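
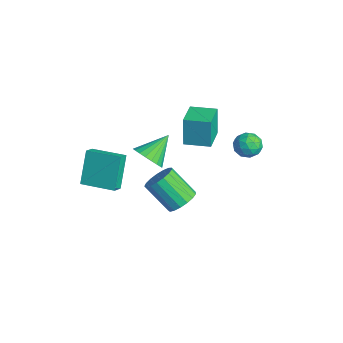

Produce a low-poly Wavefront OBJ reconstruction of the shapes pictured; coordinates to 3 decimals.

v 4.405 -0.787 2.327
v 5.139 -1.162 2.663
v 4.068 -2.028 4.03
v 3.335 -1.653 3.693
v 5.108 -0.793 2.873
v 4.037 -1.659 4.24
v 4.916 -0.422 2.958
v 3.845 -1.288 4.324
v 4.607 -0.135 2.898
v 3.536 -1.001 4.264
v 4.252 0.003 2.707
v 3.181 -0.863 4.074
v 3.932 -0.04 2.429
v 2.861 -0.906 3.796
v 3.721 -0.254 2.128
v 2.65 -1.121 3.494
v 3.666 -0.591 1.872
v 2.595 -1.457 3.238
v 3.781 -0.972 1.72
v 2.71 -1.838 3.087
v 4.039 -1.311 1.708
v 2.968 -2.177 3.074
v 4.38 -1.53 1.837
v 3.31 -2.396 3.203
v 4.728 -1.578 2.078
v 3.657 -2.444 3.445
v 5.002 -1.446 2.376
v 3.931 -2.312 3.743
v -1.227 1.967 2.501
v -1.548 2.083 4.218
v -0.396 3.19 2.574
v -0.718 3.306 4.29
v 0.178 0.994 2.83
v -0.144 1.11 4.546
v 1.008 2.217 2.902
v 0.687 2.333 4.619
v -2.222 -3.621 -0.861
v -1.741 -4.123 -0.445
v -3.106 -2.931 0.997
v -2.626 -3.433 1.413
v -0.834 -2.187 -0.733
v -0.354 -2.689 -0.317
v -1.719 -1.497 1.125
v -1.238 -1.999 1.541
v -0.794 -0.653 1.38
v 0.037 -0.754 1.889
v -1.286 0.753 2.46
v 0.147 -0.491 1.597
v 0.095 -0.257 1.268
v -0.112 -0.091 0.958
v -0.436 -0.023 0.721
v -0.822 -0.063 0.598
v -1.204 -0.206 0.611
v -1.515 -0.426 0.756
v -1.701 -0.685 1.009
v -1.73 -0.939 1.326
v -1.598 -1.143 1.653
v -1.327 -1.263 1.933
v -0.963 -1.278 2.117
v -0.571 -1.184 2.173
v -0.217 -0.999 2.093
v 2.391 4.432 2.947
v 2.823 3.796 3.262
v 1.257 3.904 3.438
v 1.689 3.268 3.753
v 1.777 4.03 4.073
v 2.479 4.356 3.769
v 1.601 3.344 2.931
v 2.303 3.67 2.627
v 2.335 3.124 3.252
v 2.444 3.548 3.958
v 1.636 4.152 2.742
v 1.745 4.576 3.448
v 2.707 4.16 3.061
v 1.373 3.54 3.639
v 1.425 3.988 3.827
v 1.679 3.614 4.012
v 2.504 4.489 3.36
v 2.758 4.115 3.545
v 2.143 4.253 4.022
v 1.322 3.585 3.155
v 1.576 3.211 3.34
v 2.401 4.086 2.688
v 2.655 3.712 2.873
v 1.937 3.447 2.678
v 2.674 3.391 3.241
v 2.007 3.081 3.529
v 1.956 3.126 3.046
v 2.368 3.317 2.867
v 2.738 3.64 3.656
v 2.071 3.33 3.944
v 2.123 3.778 4.132
v 2.535 3.97 3.954
v 2.451 3.245 3.65
v 2.009 4.37 2.756
v 1.342 4.06 3.044
v 1.545 3.73 2.746
v 1.957 3.922 2.568
v 2.073 4.619 3.171
v 1.406 4.309 3.459
v 1.712 4.383 3.833
v 2.124 4.574 3.654
v 1.629 4.455 3.05
f 2 1 5
f 2 5 3
f 3 5 6
f 3 6 4
f 5 1 7
f 5 7 6
f 6 7 8
f 6 8 4
f 7 1 9
f 7 9 8
f 8 9 10
f 8 10 4
f 9 1 11
f 9 11 10
f 10 11 12
f 10 12 4
f 11 1 13
f 11 13 12
f 12 13 14
f 12 14 4
f 13 1 15
f 13 15 14
f 14 15 16
f 14 16 4
f 15 1 17
f 15 17 16
f 16 17 18
f 16 18 4
f 17 1 19
f 17 19 18
f 18 19 20
f 18 20 4
f 19 1 21
f 19 21 20
f 20 21 22
f 20 22 4
f 21 1 23
f 21 23 22
f 22 23 24
f 22 24 4
f 23 1 25
f 23 25 24
f 24 25 26
f 24 26 4
f 25 1 27
f 25 27 26
f 26 27 28
f 26 28 4
f 27 1 2
f 27 2 28
f 28 2 3
f 28 3 4
f 30 32 29
f 33 30 29
f 29 32 31
f 31 33 29
f 30 36 32
f 34 30 33
f 34 36 30
f 32 36 31
f 35 33 31
f 31 36 35
f 35 34 33
f 36 34 35
f 38 40 37
f 41 38 37
f 37 40 39
f 39 41 37
f 38 44 40
f 42 38 41
f 42 44 38
f 40 44 39
f 43 41 39
f 39 44 43
f 43 42 41
f 44 42 43
f 46 45 48
f 46 48 47
f 48 45 49
f 48 49 47
f 49 45 50
f 49 50 47
f 50 45 51
f 50 51 47
f 51 45 52
f 51 52 47
f 52 45 53
f 52 53 47
f 53 45 54
f 53 54 47
f 54 45 55
f 54 55 47
f 55 45 56
f 55 56 47
f 56 45 57
f 56 57 47
f 57 45 58
f 57 58 47
f 58 45 59
f 58 59 47
f 59 45 60
f 59 60 47
f 60 45 61
f 60 61 47
f 61 45 46
f 61 46 47
f 62 99 78
f 99 73 102
f 78 102 67
f 99 102 78
f 62 78 74
f 78 67 79
f 74 79 63
f 78 79 74
f 62 74 83
f 74 63 84
f 83 84 69
f 74 84 83
f 62 83 95
f 83 69 98
f 95 98 72
f 83 98 95
f 62 95 99
f 95 72 103
f 99 103 73
f 95 103 99
f 63 79 90
f 79 67 93
f 90 93 71
f 79 93 90
f 67 102 80
f 102 73 101
f 80 101 66
f 102 101 80
f 73 103 100
f 103 72 96
f 100 96 64
f 103 96 100
f 72 98 97
f 98 69 85
f 97 85 68
f 98 85 97
f 69 84 89
f 84 63 86
f 89 86 70
f 84 86 89
f 65 91 77
f 91 71 92
f 77 92 66
f 91 92 77
f 65 77 75
f 77 66 76
f 75 76 64
f 77 76 75
f 65 75 82
f 75 64 81
f 82 81 68
f 75 81 82
f 65 82 87
f 82 68 88
f 87 88 70
f 82 88 87
f 65 87 91
f 87 70 94
f 91 94 71
f 87 94 91
f 66 92 80
f 92 71 93
f 80 93 67
f 92 93 80
f 64 76 100
f 76 66 101
f 100 101 73
f 76 101 100
f 68 81 97
f 81 64 96
f 97 96 72
f 81 96 97
f 70 88 89
f 88 68 85
f 89 85 69
f 88 85 89
f 71 94 90
f 94 70 86
f 90 86 63
f 94 86 90



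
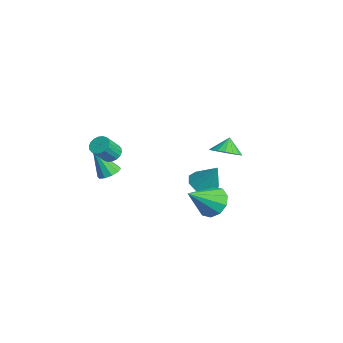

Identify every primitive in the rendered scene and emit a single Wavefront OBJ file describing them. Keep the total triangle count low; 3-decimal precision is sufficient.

v -1.406 3.231 0.49
v -0.69 3.744 0.675
v -1.874 3.589 1.31
v -0.935 3.995 0.425
v -1.288 4.072 0.191
v -1.668 3.956 0.025
v -1.988 3.674 -0.035
v -2.175 3.291 0.026
v -2.186 2.894 0.193
v -2.018 2.574 0.427
v -1.71 2.405 0.677
v -1.332 2.425 0.883
v -0.971 2.63 0.999
v -0.71 2.973 0.999
v -0.609 3.375 0.881
v -0.238 -3.24 2.292
v 0.265 -2.915 2.338
v 0.64 -3.636 3.314
v 0.138 -3.96 3.268
v 0.096 -2.786 2.499
v 0.471 -3.507 3.475
v -0.14 -2.746 2.619
v 0.236 -3.467 3.595
v -0.394 -2.804 2.674
v -0.019 -3.525 3.65
v -0.618 -2.948 2.654
v -0.243 -3.669 3.629
v -0.766 -3.15 2.561
v -0.391 -3.871 3.537
v -0.81 -3.37 2.416
v -0.435 -4.091 3.392
v -0.74 -3.564 2.246
v -0.365 -4.285 3.222
v -0.571 -3.693 2.085
v -0.196 -4.414 3.061
v -0.336 -3.733 1.965
v 0.04 -4.454 2.941
v -0.081 -3.675 1.91
v 0.294 -4.396 2.886
v 0.143 -3.531 1.931
v 0.518 -4.252 2.906
v 0.291 -3.329 2.023
v 0.666 -4.05 2.999
v 0.335 -3.109 2.168
v 0.71 -3.83 3.144
v 1.23 1.205 0.157
v 1.828 1.657 -0.283
v 1.89 1.755 1.623
v 1.346 1.993 -0.192
v 0.809 1.961 0.063
v 0.469 1.574 0.361
v 0.485 1.015 0.564
v 0.849 0.544 0.576
v 1.391 0.383 0.392
v 1.858 0.606 0.098
v 2.031 1.109 -0.169
v 3.339 1.044 0.107
v 3.743 1.706 0.707
v 3.861 -0.404 1.353
v 3.163 1.635 0.869
v 2.651 1.339 0.739
v 2.401 0.931 0.368
v 2.51 0.565 -0.102
v 2.935 0.383 -0.493
v 3.515 0.453 -0.654
v 4.027 0.749 -0.525
v 4.277 1.158 -0.154
v 4.168 1.523 0.317
v -1.567 -3.059 -0.051
v -1.077 -2.702 0.257
v -2.073 -3.801 1.611
v -1.426 -2.468 0.255
v -1.829 -2.46 0.136
v -2.132 -2.681 -0.055
v -2.219 -3.046 -0.244
v -2.056 -3.416 -0.36
v -1.707 -3.65 -0.358
v -1.304 -3.658 -0.239
v -1.001 -3.437 -0.048
v -0.915 -3.072 0.142
f 2 1 4
f 2 4 3
f 4 1 5
f 4 5 3
f 5 1 6
f 5 6 3
f 6 1 7
f 6 7 3
f 7 1 8
f 7 8 3
f 8 1 9
f 8 9 3
f 9 1 10
f 9 10 3
f 10 1 11
f 10 11 3
f 11 1 12
f 11 12 3
f 12 1 13
f 12 13 3
f 13 1 14
f 13 14 3
f 14 1 15
f 14 15 3
f 15 1 2
f 15 2 3
f 17 16 20
f 17 20 18
f 18 20 21
f 18 21 19
f 20 16 22
f 20 22 21
f 21 22 23
f 21 23 19
f 22 16 24
f 22 24 23
f 23 24 25
f 23 25 19
f 24 16 26
f 24 26 25
f 25 26 27
f 25 27 19
f 26 16 28
f 26 28 27
f 27 28 29
f 27 29 19
f 28 16 30
f 28 30 29
f 29 30 31
f 29 31 19
f 30 16 32
f 30 32 31
f 31 32 33
f 31 33 19
f 32 16 34
f 32 34 33
f 33 34 35
f 33 35 19
f 34 16 36
f 34 36 35
f 35 36 37
f 35 37 19
f 36 16 38
f 36 38 37
f 37 38 39
f 37 39 19
f 38 16 40
f 38 40 39
f 39 40 41
f 39 41 19
f 40 16 42
f 40 42 41
f 41 42 43
f 41 43 19
f 42 16 44
f 42 44 43
f 43 44 45
f 43 45 19
f 44 16 17
f 44 17 45
f 45 17 18
f 45 18 19
f 47 46 49
f 47 49 48
f 49 46 50
f 49 50 48
f 50 46 51
f 50 51 48
f 51 46 52
f 51 52 48
f 52 46 53
f 52 53 48
f 53 46 54
f 53 54 48
f 54 46 55
f 54 55 48
f 55 46 56
f 55 56 48
f 56 46 47
f 56 47 48
f 58 57 60
f 58 60 59
f 60 57 61
f 60 61 59
f 61 57 62
f 61 62 59
f 62 57 63
f 62 63 59
f 63 57 64
f 63 64 59
f 64 57 65
f 64 65 59
f 65 57 66
f 65 66 59
f 66 57 67
f 66 67 59
f 67 57 68
f 67 68 59
f 68 57 58
f 68 58 59
f 70 69 72
f 70 72 71
f 72 69 73
f 72 73 71
f 73 69 74
f 73 74 71
f 74 69 75
f 74 75 71
f 75 69 76
f 75 76 71
f 76 69 77
f 76 77 71
f 77 69 78
f 77 78 71
f 78 69 79
f 78 79 71
f 79 69 80
f 79 80 71
f 80 69 70
f 80 70 71



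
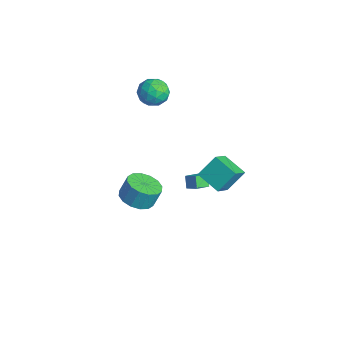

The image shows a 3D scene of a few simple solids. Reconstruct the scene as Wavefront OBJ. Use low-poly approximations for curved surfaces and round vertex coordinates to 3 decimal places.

v 2.436 2.374 1.369
v 3.122 1.471 2.225
v 2.421 3.414 2.477
v 3.107 2.512 3.333
v 3.793 2.928 0.867
v 4.479 2.026 1.723
v 3.778 3.969 1.975
v 4.464 3.066 2.831
v -4.248 1.974 4.154
v -3.45 2.326 4.617
v -3.31 1.074 3.223
v -2.512 1.426 3.686
v -3.135 0.826 4.163
v -3.715 1.382 4.739
v -3.045 2.018 3.101
v -3.625 2.574 3.677
v -2.706 2.354 3.967
v -2.762 1.617 4.623
v -3.998 1.783 3.217
v -4.054 1.046 3.873
v -3.931 2.229 4.467
v -2.829 1.171 3.373
v -3.195 0.818 3.653
v -2.726 1.025 3.925
v -4.087 1.674 4.539
v -3.618 1.881 4.811
v -3.433 0.999 4.544
v -3.142 1.519 3.029
v -2.673 1.726 3.301
v -4.034 2.375 3.915
v -3.565 2.582 4.187
v -3.327 2.401 3.296
v -3.025 2.453 4.357
v -2.474 1.924 3.81
v -2.787 2.271 3.466
v -3.128 2.598 3.805
v -3.058 2.019 4.743
v -2.506 1.49 4.196
v -2.872 1.137 4.476
v -3.213 1.464 4.815
v -2.621 2.036 4.361
v -4.254 1.91 3.644
v -3.702 1.381 3.097
v -3.547 1.936 3.025
v -3.888 2.263 3.364
v -4.286 1.476 4.03
v -3.735 0.947 3.483
v -3.632 0.802 4.035
v -3.973 1.129 4.374
v -4.139 1.364 3.479
v -2.521 4.075 -3.795
v -2.254 3.171 -3.406
v -1.884 4.433 -3.401
v -1.617 3.528 -3.011
v -2.023 3.932 -4.469
v -1.756 3.027 -4.079
v -1.386 4.289 -4.074
v -1.119 3.385 -3.685
v -1.1 -0.372 -3.033
v -0.073 -0.086 -3.207
v -0.013 0.419 -2.021
v -1.04 0.132 -1.847
v -0.377 0.351 -3.378
v -0.316 0.856 -2.192
v -0.874 0.595 -3.456
v -0.813 1.1 -2.271
v -1.432 0.579 -3.421
v -1.371 1.084 -2.236
v -1.9 0.309 -3.282
v -1.84 0.813 -2.096
v -2.155 -0.145 -3.076
v -2.095 0.36 -1.891
v -2.127 -0.659 -2.859
v -2.067 -0.154 -1.673
v -1.824 -1.096 -2.688
v -1.763 -0.591 -1.502
v -1.327 -1.34 -2.609
v -1.266 -0.835 -1.424
v -0.769 -1.324 -2.644
v -0.708 -0.819 -1.459
v -0.3 -1.053 -2.784
v -0.24 -0.549 -1.598
v -0.045 -0.6 -2.989
v 0.015 -0.095 -1.804
f 2 4 1
f 5 2 1
f 1 4 3
f 3 5 1
f 2 8 4
f 6 2 5
f 6 8 2
f 4 8 3
f 7 5 3
f 3 8 7
f 7 6 5
f 8 6 7
f 9 46 25
f 46 20 49
f 25 49 14
f 46 49 25
f 9 25 21
f 25 14 26
f 21 26 10
f 25 26 21
f 9 21 30
f 21 10 31
f 30 31 16
f 21 31 30
f 9 30 42
f 30 16 45
f 42 45 19
f 30 45 42
f 9 42 46
f 42 19 50
f 46 50 20
f 42 50 46
f 10 26 37
f 26 14 40
f 37 40 18
f 26 40 37
f 14 49 27
f 49 20 48
f 27 48 13
f 49 48 27
f 20 50 47
f 50 19 43
f 47 43 11
f 50 43 47
f 19 45 44
f 45 16 32
f 44 32 15
f 45 32 44
f 16 31 36
f 31 10 33
f 36 33 17
f 31 33 36
f 12 38 24
f 38 18 39
f 24 39 13
f 38 39 24
f 12 24 22
f 24 13 23
f 22 23 11
f 24 23 22
f 12 22 29
f 22 11 28
f 29 28 15
f 22 28 29
f 12 29 34
f 29 15 35
f 34 35 17
f 29 35 34
f 12 34 38
f 34 17 41
f 38 41 18
f 34 41 38
f 13 39 27
f 39 18 40
f 27 40 14
f 39 40 27
f 11 23 47
f 23 13 48
f 47 48 20
f 23 48 47
f 15 28 44
f 28 11 43
f 44 43 19
f 28 43 44
f 17 35 36
f 35 15 32
f 36 32 16
f 35 32 36
f 18 41 37
f 41 17 33
f 37 33 10
f 41 33 37
f 52 54 51
f 55 52 51
f 51 54 53
f 53 55 51
f 52 58 54
f 56 52 55
f 56 58 52
f 54 58 53
f 57 55 53
f 53 58 57
f 57 56 55
f 58 56 57
f 60 59 63
f 60 63 61
f 61 63 64
f 61 64 62
f 63 59 65
f 63 65 64
f 64 65 66
f 64 66 62
f 65 59 67
f 65 67 66
f 66 67 68
f 66 68 62
f 67 59 69
f 67 69 68
f 68 69 70
f 68 70 62
f 69 59 71
f 69 71 70
f 70 71 72
f 70 72 62
f 71 59 73
f 71 73 72
f 72 73 74
f 72 74 62
f 73 59 75
f 73 75 74
f 74 75 76
f 74 76 62
f 75 59 77
f 75 77 76
f 76 77 78
f 76 78 62
f 77 59 79
f 77 79 78
f 78 79 80
f 78 80 62
f 79 59 81
f 79 81 80
f 80 81 82
f 80 82 62
f 81 59 83
f 81 83 82
f 82 83 84
f 82 84 62
f 83 59 60
f 83 60 84
f 84 60 61
f 84 61 62



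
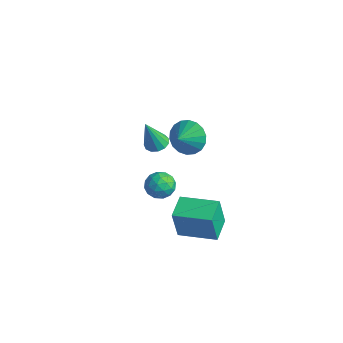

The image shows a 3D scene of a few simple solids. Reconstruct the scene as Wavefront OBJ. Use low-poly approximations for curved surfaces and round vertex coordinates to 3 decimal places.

v -1.566 -2.188 2.653
v -1.043 -1.808 2.789
v -1.534 -2.872 4.447
v -1.344 -1.606 2.872
v -1.715 -1.588 2.885
v -2.039 -1.761 2.825
v -2.213 -2.069 2.71
v -2.181 -2.415 2.577
v -1.954 -2.689 2.469
v -1.604 -2.803 2.419
v -1.242 -2.723 2.443
v -0.982 -2.472 2.534
v -0.908 -2.131 2.663
v -4.319 -0.383 -2.52
v -3.593 0.125 -2.633
v -3.847 -1.285 -3.547
v -3.121 -0.777 -3.66
v -3.225 -1.246 -2.907
v -3.516 -0.689 -2.272
v -3.924 -0.471 -3.908
v -4.215 0.086 -3.273
v -3.348 0.071 -3.491
v -2.917 -0.408 -2.872
v -4.523 -0.752 -3.308
v -4.092 -1.231 -2.689
v -3.997 -0.05 -2.486
v -3.443 -1.11 -3.694
v -3.504 -1.386 -3.251
v -3.077 -1.087 -3.317
v -3.952 -0.528 -2.274
v -3.526 -0.229 -2.341
v -3.309 -1.035 -2.501
v -3.914 -0.931 -3.839
v -3.488 -0.632 -3.906
v -4.363 -0.073 -2.863
v -3.936 0.226 -2.929
v -4.131 -0.125 -3.679
v -3.427 0.217 -3.057
v -3.15 -0.313 -3.661
v -3.621 -0.134 -3.807
v -3.793 0.194 -3.434
v -3.173 -0.064 -2.693
v -2.896 -0.595 -3.297
v -2.957 -0.87 -2.854
v -3.128 -0.543 -2.481
v -3.029 -0.096 -3.198
v -4.544 -0.565 -2.883
v -4.267 -1.096 -3.487
v -4.312 -0.617 -3.699
v -4.483 -0.29 -3.326
v -4.29 -0.847 -2.519
v -4.013 -1.377 -3.123
v -3.647 -1.354 -2.746
v -3.819 -1.026 -2.373
v -4.411 -1.064 -2.982
v -0.296 -1.772 -4.027
v -0.202 -2.2 -2.137
v -1.193 -0.672 -3.733
v -1.099 -1.1 -1.844
v 1.359 -0.48 -3.816
v 1.453 -0.908 -1.927
v 0.462 0.62 -3.523
v 0.556 0.192 -1.633
v -2.293 0.182 1.471
v -1.83 0.8 2.226
v -1.947 -0.662 1.949
v -2.268 0.722 2.406
v -2.712 0.537 2.401
v -3.073 0.281 2.212
v -3.279 0.006 1.876
v -3.29 -0.234 1.46
v -3.104 -0.391 1.046
v -2.757 -0.436 0.716
v -2.318 -0.358 0.536
v -1.875 -0.173 0.541
v -1.514 0.083 0.73
v -1.308 0.358 1.066
v -1.297 0.598 1.482
v -1.483 0.756 1.896
f 2 1 4
f 2 4 3
f 4 1 5
f 4 5 3
f 5 1 6
f 5 6 3
f 6 1 7
f 6 7 3
f 7 1 8
f 7 8 3
f 8 1 9
f 8 9 3
f 9 1 10
f 9 10 3
f 10 1 11
f 10 11 3
f 11 1 12
f 11 12 3
f 12 1 13
f 12 13 3
f 13 1 2
f 13 2 3
f 14 51 30
f 51 25 54
f 30 54 19
f 51 54 30
f 14 30 26
f 30 19 31
f 26 31 15
f 30 31 26
f 14 26 35
f 26 15 36
f 35 36 21
f 26 36 35
f 14 35 47
f 35 21 50
f 47 50 24
f 35 50 47
f 14 47 51
f 47 24 55
f 51 55 25
f 47 55 51
f 15 31 42
f 31 19 45
f 42 45 23
f 31 45 42
f 19 54 32
f 54 25 53
f 32 53 18
f 54 53 32
f 25 55 52
f 55 24 48
f 52 48 16
f 55 48 52
f 24 50 49
f 50 21 37
f 49 37 20
f 50 37 49
f 21 36 41
f 36 15 38
f 41 38 22
f 36 38 41
f 17 43 29
f 43 23 44
f 29 44 18
f 43 44 29
f 17 29 27
f 29 18 28
f 27 28 16
f 29 28 27
f 17 27 34
f 27 16 33
f 34 33 20
f 27 33 34
f 17 34 39
f 34 20 40
f 39 40 22
f 34 40 39
f 17 39 43
f 39 22 46
f 43 46 23
f 39 46 43
f 18 44 32
f 44 23 45
f 32 45 19
f 44 45 32
f 16 28 52
f 28 18 53
f 52 53 25
f 28 53 52
f 20 33 49
f 33 16 48
f 49 48 24
f 33 48 49
f 22 40 41
f 40 20 37
f 41 37 21
f 40 37 41
f 23 46 42
f 46 22 38
f 42 38 15
f 46 38 42
f 57 59 56
f 60 57 56
f 56 59 58
f 58 60 56
f 57 63 59
f 61 57 60
f 61 63 57
f 59 63 58
f 62 60 58
f 58 63 62
f 62 61 60
f 63 61 62
f 65 64 67
f 65 67 66
f 67 64 68
f 67 68 66
f 68 64 69
f 68 69 66
f 69 64 70
f 69 70 66
f 70 64 71
f 70 71 66
f 71 64 72
f 71 72 66
f 72 64 73
f 72 73 66
f 73 64 74
f 73 74 66
f 74 64 75
f 74 75 66
f 75 64 76
f 75 76 66
f 76 64 77
f 76 77 66
f 77 64 78
f 77 78 66
f 78 64 79
f 78 79 66
f 79 64 65
f 79 65 66



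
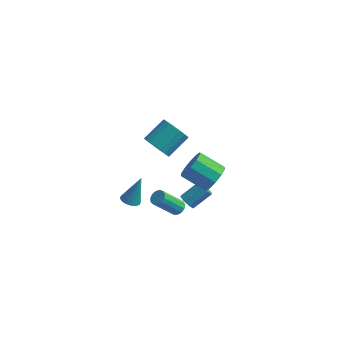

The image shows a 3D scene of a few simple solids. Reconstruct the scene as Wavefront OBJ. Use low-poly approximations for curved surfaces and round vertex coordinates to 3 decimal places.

v -1.369 -3.559 3.395
v -0.824 -3.307 2.672
v -0.226 -1.989 3.582
v -0.771 -2.241 4.305
v -1.178 -3.097 2.599
v -0.58 -1.778 3.509
v -1.57 -2.978 2.684
v -0.972 -1.659 3.594
v -1.922 -2.974 2.91
v -1.324 -1.655 3.82
v -2.165 -3.086 3.232
v -1.566 -1.767 4.142
v -2.25 -3.292 3.586
v -1.651 -1.973 4.496
v -2.16 -3.551 3.903
v -1.562 -2.232 4.813
v -1.914 -3.811 4.118
v -1.316 -2.493 5.028
v -1.56 -4.022 4.191
v -0.962 -2.703 5.101
v -1.168 -4.141 4.106
v -0.57 -2.822 5.016
v -0.816 -4.145 3.88
v -0.218 -2.826 4.79
v -0.574 -4.033 3.558
v 0.025 -2.714 4.468
v -0.489 -3.827 3.204
v 0.11 -2.508 4.114
v -0.578 -3.568 2.887
v 0.02 -2.249 3.797
v -0.839 -0.595 -4.267
v -0.471 -0.47 -4.725
v 0.286 0.5 -3.85
v -0.081 0.375 -3.393
v -0.838 -0.193 -4.713
v -0.08 0.777 -3.838
v -1.205 -0.153 -4.44
v -0.448 0.817 -3.566
v -1.358 -0.371 -4.066
v -0.6 0.599 -3.192
v -1.206 -0.72 -3.81
v -0.449 0.25 -2.935
v -0.84 -0.997 -3.822
v -0.082 -0.027 -2.947
v -0.472 -1.037 -4.094
v 0.285 -0.067 -3.22
v -0.32 -0.819 -4.468
v 0.438 0.151 -3.594
v 1.467 -1.615 -0.065
v 1.906 -1.265 0.751
v 0.372 -1.415 1.64
v -0.067 -1.765 0.825
v 1.679 -0.79 0.439
v 0.145 -0.94 1.329
v 1.371 -0.63 -0.065
v -0.163 -0.78 0.825
v 1.1 -0.846 -0.569
v -0.434 -0.996 0.321
v 0.969 -1.356 -0.88
v -0.565 -1.506 0.01
v 1.028 -1.965 -0.88
v -0.506 -2.115 0.009
v 1.255 -2.44 -0.569
v -0.279 -2.59 0.321
v 1.563 -2.6 -0.065
v 0.029 -2.75 0.825
v 1.834 -2.384 0.439
v 0.3 -2.534 1.329
v 1.965 -1.874 0.75
v 0.431 -2.024 1.64
v -0.276 -3.014 -2.365
v 0.205 -3.128 -2.148
v -0.663 -4.04 -0.699
v -1.144 -3.926 -0.915
v 0.12 -2.86 -2.031
v -0.748 -3.772 -0.582
v -0.092 -2.642 -2.02
v -0.96 -3.554 -0.57
v -0.361 -2.541 -2.118
v -1.23 -3.453 -0.669
v -0.604 -2.591 -2.295
v -1.472 -3.503 -0.846
v -0.743 -2.775 -2.494
v -1.611 -3.687 -1.044
v -0.733 -3.035 -2.652
v -1.601 -3.947 -1.202
v -0.578 -3.288 -2.718
v -1.446 -4.2 -1.269
v -0.328 -3.454 -2.673
v -1.196 -4.367 -1.223
v -0.06 -3.481 -2.529
v -0.929 -4.393 -1.08
v 0.138 -3.359 -2.334
v -0.73 -4.271 -0.884
v -3.323 -3.182 -2.839
v -2.85 -3.612 -2.802
v -2.897 -2.558 -1.041
v -2.73 -3.415 -2.898
v -2.7 -3.183 -2.986
v -2.765 -2.951 -3.051
v -2.915 -2.754 -3.084
v -3.127 -2.622 -3.08
v -3.369 -2.576 -3.038
v -3.604 -2.622 -2.967
v -3.796 -2.753 -2.876
v -3.916 -2.949 -2.779
v -3.946 -3.181 -2.692
v -3.881 -3.413 -2.626
v -3.731 -3.61 -2.594
v -3.519 -3.742 -2.598
v -3.277 -3.789 -2.639
v -3.042 -3.743 -2.711
f 2 1 5
f 2 5 3
f 3 5 6
f 3 6 4
f 5 1 7
f 5 7 6
f 6 7 8
f 6 8 4
f 7 1 9
f 7 9 8
f 8 9 10
f 8 10 4
f 9 1 11
f 9 11 10
f 10 11 12
f 10 12 4
f 11 1 13
f 11 13 12
f 12 13 14
f 12 14 4
f 13 1 15
f 13 15 14
f 14 15 16
f 14 16 4
f 15 1 17
f 15 17 16
f 16 17 18
f 16 18 4
f 17 1 19
f 17 19 18
f 18 19 20
f 18 20 4
f 19 1 21
f 19 21 20
f 20 21 22
f 20 22 4
f 21 1 23
f 21 23 22
f 22 23 24
f 22 24 4
f 23 1 25
f 23 25 24
f 24 25 26
f 24 26 4
f 25 1 27
f 25 27 26
f 26 27 28
f 26 28 4
f 27 1 29
f 27 29 28
f 28 29 30
f 28 30 4
f 29 1 2
f 29 2 30
f 30 2 3
f 30 3 4
f 32 31 35
f 32 35 33
f 33 35 36
f 33 36 34
f 35 31 37
f 35 37 36
f 36 37 38
f 36 38 34
f 37 31 39
f 37 39 38
f 38 39 40
f 38 40 34
f 39 31 41
f 39 41 40
f 40 41 42
f 40 42 34
f 41 31 43
f 41 43 42
f 42 43 44
f 42 44 34
f 43 31 45
f 43 45 44
f 44 45 46
f 44 46 34
f 45 31 47
f 45 47 46
f 46 47 48
f 46 48 34
f 47 31 32
f 47 32 48
f 48 32 33
f 48 33 34
f 50 49 53
f 50 53 51
f 51 53 54
f 51 54 52
f 53 49 55
f 53 55 54
f 54 55 56
f 54 56 52
f 55 49 57
f 55 57 56
f 56 57 58
f 56 58 52
f 57 49 59
f 57 59 58
f 58 59 60
f 58 60 52
f 59 49 61
f 59 61 60
f 60 61 62
f 60 62 52
f 61 49 63
f 61 63 62
f 62 63 64
f 62 64 52
f 63 49 65
f 63 65 64
f 64 65 66
f 64 66 52
f 65 49 67
f 65 67 66
f 66 67 68
f 66 68 52
f 67 49 69
f 67 69 68
f 68 69 70
f 68 70 52
f 69 49 50
f 69 50 70
f 70 50 51
f 70 51 52
f 72 71 75
f 72 75 73
f 73 75 76
f 73 76 74
f 75 71 77
f 75 77 76
f 76 77 78
f 76 78 74
f 77 71 79
f 77 79 78
f 78 79 80
f 78 80 74
f 79 71 81
f 79 81 80
f 80 81 82
f 80 82 74
f 81 71 83
f 81 83 82
f 82 83 84
f 82 84 74
f 83 71 85
f 83 85 84
f 84 85 86
f 84 86 74
f 85 71 87
f 85 87 86
f 86 87 88
f 86 88 74
f 87 71 89
f 87 89 88
f 88 89 90
f 88 90 74
f 89 71 91
f 89 91 90
f 90 91 92
f 90 92 74
f 91 71 93
f 91 93 92
f 92 93 94
f 92 94 74
f 93 71 72
f 93 72 94
f 94 72 73
f 94 73 74
f 96 95 98
f 96 98 97
f 98 95 99
f 98 99 97
f 99 95 100
f 99 100 97
f 100 95 101
f 100 101 97
f 101 95 102
f 101 102 97
f 102 95 103
f 102 103 97
f 103 95 104
f 103 104 97
f 104 95 105
f 104 105 97
f 105 95 106
f 105 106 97
f 106 95 107
f 106 107 97
f 107 95 108
f 107 108 97
f 108 95 109
f 108 109 97
f 109 95 110
f 109 110 97
f 110 95 111
f 110 111 97
f 111 95 112
f 111 112 97
f 112 95 96
f 112 96 97



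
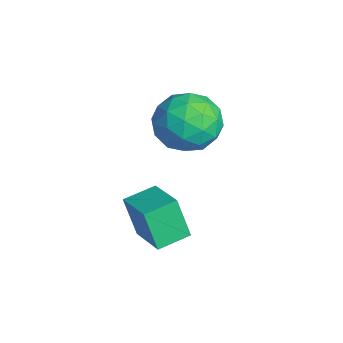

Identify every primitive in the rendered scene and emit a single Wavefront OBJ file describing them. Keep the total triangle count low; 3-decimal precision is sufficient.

v 0.544 0.37 -1.499
v 0.146 0.07 -0.191
v 0.281 1.396 -1.344
v -0.117 1.096 -0.035
v 1.897 0.644 -1.025
v 1.499 0.344 0.284
v 1.634 1.67 -0.869
v 1.236 1.37 0.439
v -2.301 3.237 1.766
v -1.484 3.516 1.045
v -2.316 1.544 1.095
v -1.499 1.823 0.374
v -1.279 1.759 1.475
v -1.27 2.805 1.89
v -2.53 2.255 0.25
v -2.521 3.301 0.665
v -1.626 2.909 0.108
v -0.852 2.602 0.865
v -2.948 2.458 1.275
v -2.174 2.151 2.032
v -1.891 3.525 1.464
v -1.909 1.535 0.676
v -1.779 1.497 1.323
v -1.299 1.661 0.899
v -1.765 3.107 1.961
v -1.285 3.271 1.537
v -1.165 2.238 1.79
v -2.515 1.789 0.603
v -2.035 1.953 0.179
v -2.501 3.399 1.241
v -2.021 3.563 0.817
v -2.635 2.822 0.35
v -1.494 3.332 0.49
v -1.503 2.338 0.095
v -2.109 2.591 0.022
v -2.104 3.206 0.266
v -1.04 3.152 0.935
v -1.048 2.157 0.54
v -0.919 2.119 1.188
v -0.914 2.734 1.432
v -1.123 2.795 0.384
v -2.752 2.903 1.6
v -2.76 1.908 1.205
v -2.886 2.326 0.708
v -2.881 2.941 0.952
v -2.297 2.722 2.045
v -2.306 1.728 1.65
v -1.696 1.854 1.874
v -1.691 2.469 2.118
v -2.677 2.265 1.756
f 2 4 1
f 5 2 1
f 1 4 3
f 3 5 1
f 2 8 4
f 6 2 5
f 6 8 2
f 4 8 3
f 7 5 3
f 3 8 7
f 7 6 5
f 8 6 7
f 9 46 25
f 46 20 49
f 25 49 14
f 46 49 25
f 9 25 21
f 25 14 26
f 21 26 10
f 25 26 21
f 9 21 30
f 21 10 31
f 30 31 16
f 21 31 30
f 9 30 42
f 30 16 45
f 42 45 19
f 30 45 42
f 9 42 46
f 42 19 50
f 46 50 20
f 42 50 46
f 10 26 37
f 26 14 40
f 37 40 18
f 26 40 37
f 14 49 27
f 49 20 48
f 27 48 13
f 49 48 27
f 20 50 47
f 50 19 43
f 47 43 11
f 50 43 47
f 19 45 44
f 45 16 32
f 44 32 15
f 45 32 44
f 16 31 36
f 31 10 33
f 36 33 17
f 31 33 36
f 12 38 24
f 38 18 39
f 24 39 13
f 38 39 24
f 12 24 22
f 24 13 23
f 22 23 11
f 24 23 22
f 12 22 29
f 22 11 28
f 29 28 15
f 22 28 29
f 12 29 34
f 29 15 35
f 34 35 17
f 29 35 34
f 12 34 38
f 34 17 41
f 38 41 18
f 34 41 38
f 13 39 27
f 39 18 40
f 27 40 14
f 39 40 27
f 11 23 47
f 23 13 48
f 47 48 20
f 23 48 47
f 15 28 44
f 28 11 43
f 44 43 19
f 28 43 44
f 17 35 36
f 35 15 32
f 36 32 16
f 35 32 36
f 18 41 37
f 41 17 33
f 37 33 10
f 41 33 37



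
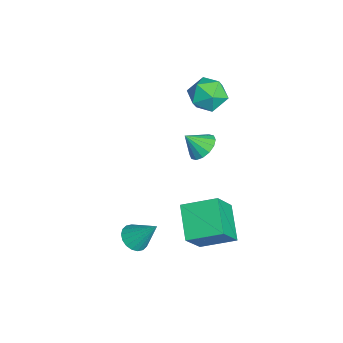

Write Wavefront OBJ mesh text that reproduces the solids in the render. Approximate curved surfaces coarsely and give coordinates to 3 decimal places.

v -3.426 0.861 0.614
v -2.904 1.33 1.533
v -3.676 -0.73 1.567
v -3.154 -0.261 2.486
v -4.193 0.123 2.153
v -4.038 1.106 1.563
v -2.542 -0.506 1.537
v -2.387 0.477 0.947
v -2.358 0.485 2.103
v -3.378 0.874 2.484
v -3.202 -0.274 0.616
v -4.222 0.115 0.997
v 3.244 -3.667 -3.678
v 3.765 -3.278 -4.162
v 3.756 -2.593 -2.262
v 3.462 -3.085 -4.198
v 3.117 -3.008 -4.132
v 2.796 -3.061 -3.976
v 2.564 -3.234 -3.761
v 2.467 -3.492 -3.529
v 2.523 -3.786 -3.328
v 2.723 -4.055 -3.195
v 3.025 -4.248 -3.159
v 3.371 -4.326 -3.225
v 3.691 -4.273 -3.381
v 3.923 -4.1 -3.596
v 4.021 -3.841 -3.827
v 3.964 -3.548 -4.029
v 0.097 -0.17 0.406
v 0.504 -0.743 -0.123
v 0.063 -1.05 1.334
v 0.84 -0.525 0.096
v 0.976 -0.213 0.398
v 0.877 0.112 0.702
v 0.569 0.361 0.927
v 0.134 0.467 1.012
v -0.31 0.404 0.935
v -0.645 0.186 0.716
v -0.782 -0.126 0.414
v -0.683 -0.451 0.11
v -0.374 -0.7 -0.115
v 0.06 -0.807 -0.2
v 2.849 -0.443 -5.034
v 1.029 -0.606 -3.979
v 3.089 1.384 -4.336
v 1.27 1.22 -3.281
v 3.89 -1.22 -3.359
v 2.071 -1.384 -2.304
v 4.131 0.606 -2.661
v 2.311 0.443 -1.606
f 1 12 6
f 1 6 2
f 1 2 8
f 1 8 11
f 1 11 12
f 2 6 10
f 6 12 5
f 12 11 3
f 11 8 7
f 8 2 9
f 4 10 5
f 4 5 3
f 4 3 7
f 4 7 9
f 4 9 10
f 5 10 6
f 3 5 12
f 7 3 11
f 9 7 8
f 10 9 2
f 14 13 16
f 14 16 15
f 16 13 17
f 16 17 15
f 17 13 18
f 17 18 15
f 18 13 19
f 18 19 15
f 19 13 20
f 19 20 15
f 20 13 21
f 20 21 15
f 21 13 22
f 21 22 15
f 22 13 23
f 22 23 15
f 23 13 24
f 23 24 15
f 24 13 25
f 24 25 15
f 25 13 26
f 25 26 15
f 26 13 27
f 26 27 15
f 27 13 28
f 27 28 15
f 28 13 14
f 28 14 15
f 30 29 32
f 30 32 31
f 32 29 33
f 32 33 31
f 33 29 34
f 33 34 31
f 34 29 35
f 34 35 31
f 35 29 36
f 35 36 31
f 36 29 37
f 36 37 31
f 37 29 38
f 37 38 31
f 38 29 39
f 38 39 31
f 39 29 40
f 39 40 31
f 40 29 41
f 40 41 31
f 41 29 42
f 41 42 31
f 42 29 30
f 42 30 31
f 44 46 43
f 47 44 43
f 43 46 45
f 45 47 43
f 44 50 46
f 48 44 47
f 48 50 44
f 46 50 45
f 49 47 45
f 45 50 49
f 49 48 47
f 50 48 49



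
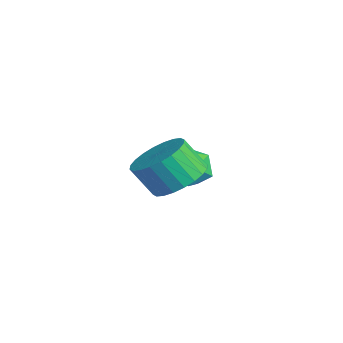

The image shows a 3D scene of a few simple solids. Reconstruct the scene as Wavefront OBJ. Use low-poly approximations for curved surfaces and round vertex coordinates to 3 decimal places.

v -0.871 2.315 -2.439
v -0.319 1.628 -2.684
v -1.881 1.852 -3.416
v -1.329 1.165 -3.661
v -1.717 1.167 -2.833
v -1.093 1.453 -2.229
v -1.107 2.027 -3.871
v -0.483 2.313 -3.267
v -0.465 1.45 -3.569
v -0.842 0.918 -2.927
v -1.358 2.562 -3.173
v -1.735 2.03 -2.531
v 2.512 0.071 -1.552
v 3.144 -0.7 -1.812
v 2.8 -1.341 -0.747
v 2.168 -0.571 -0.488
v 3.389 -0.468 -1.593
v 3.044 -1.11 -0.529
v 3.5 -0.154 -1.368
v 3.156 -0.796 -0.304
v 3.461 0.194 -1.171
v 3.117 -0.448 -0.106
v 3.278 0.523 -1.032
v 2.933 -0.118 0.033
v 2.978 0.784 -0.972
v 2.633 0.142 0.092
v 2.607 0.936 -1.001
v 2.262 0.294 0.064
v 2.221 0.956 -1.113
v 1.877 0.314 -0.049
v 1.88 0.841 -1.293
v 1.536 0.2 -0.228
v 1.636 0.61 -1.511
v 1.291 -0.032 -0.447
v 1.524 0.296 -1.736
v 1.18 -0.346 -0.672
v 1.563 -0.052 -1.934
v 1.219 -0.694 -0.869
v 1.747 -0.382 -2.073
v 1.402 -1.023 -1.008
v 2.047 -0.642 -2.132
v 1.702 -1.284 -1.068
v 2.418 -0.794 -2.104
v 2.073 -1.436 -1.039
v 2.803 -0.814 -1.991
v 2.459 -1.456 -0.927
f 1 12 6
f 1 6 2
f 1 2 8
f 1 8 11
f 1 11 12
f 2 6 10
f 6 12 5
f 12 11 3
f 11 8 7
f 8 2 9
f 4 10 5
f 4 5 3
f 4 3 7
f 4 7 9
f 4 9 10
f 5 10 6
f 3 5 12
f 7 3 11
f 9 7 8
f 10 9 2
f 14 13 17
f 14 17 15
f 15 17 18
f 15 18 16
f 17 13 19
f 17 19 18
f 18 19 20
f 18 20 16
f 19 13 21
f 19 21 20
f 20 21 22
f 20 22 16
f 21 13 23
f 21 23 22
f 22 23 24
f 22 24 16
f 23 13 25
f 23 25 24
f 24 25 26
f 24 26 16
f 25 13 27
f 25 27 26
f 26 27 28
f 26 28 16
f 27 13 29
f 27 29 28
f 28 29 30
f 28 30 16
f 29 13 31
f 29 31 30
f 30 31 32
f 30 32 16
f 31 13 33
f 31 33 32
f 32 33 34
f 32 34 16
f 33 13 35
f 33 35 34
f 34 35 36
f 34 36 16
f 35 13 37
f 35 37 36
f 36 37 38
f 36 38 16
f 37 13 39
f 37 39 38
f 38 39 40
f 38 40 16
f 39 13 41
f 39 41 40
f 40 41 42
f 40 42 16
f 41 13 43
f 41 43 42
f 42 43 44
f 42 44 16
f 43 13 45
f 43 45 44
f 44 45 46
f 44 46 16
f 45 13 14
f 45 14 46
f 46 14 15
f 46 15 16



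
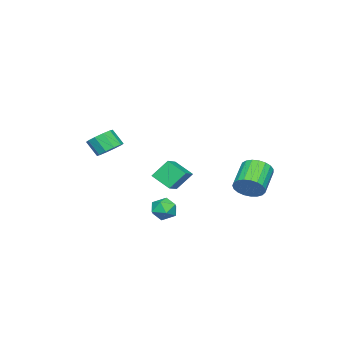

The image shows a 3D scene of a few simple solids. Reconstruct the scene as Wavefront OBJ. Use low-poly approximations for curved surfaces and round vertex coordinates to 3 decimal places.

v -2.267 -1.267 -1.895
v -0.893 -1.003 -1.353
v -2.197 -0.106 -2.637
v -0.823 0.158 -2.096
v -1.697 -1.998 -2.984
v -0.323 -1.734 -2.443
v -1.627 -0.837 -3.727
v -0.253 -0.573 -3.185
v 1.377 -3.387 -0.196
v 2.181 -3.62 -0.343
v 2.147 -4.326 0.589
v 1.343 -4.093 0.736
v 2.189 -3.201 -0.026
v 2.155 -3.907 0.906
v 1.886 -2.854 0.226
v 1.853 -3.559 1.159
v 1.389 -2.71 0.317
v 1.356 -3.416 1.249
v 0.888 -2.824 0.212
v 0.854 -3.53 1.144
v 0.573 -3.154 -0.049
v 0.539 -3.86 0.883
v 0.565 -3.573 -0.366
v 0.531 -4.279 0.566
v 0.867 -3.921 -0.619
v 0.834 -4.626 0.314
v 1.364 -4.064 -0.709
v 1.331 -4.77 0.223
v 1.866 -3.95 -0.604
v 1.832 -4.656 0.328
v 2.065 1.087 -3.458
v 2.709 1.424 -3.882
v 2.851 0.036 -3.098
v 3.495 0.373 -3.522
v 3.215 0.741 -2.819
v 2.729 1.39 -3.041
v 2.831 0.07 -3.939
v 2.345 0.719 -4.161
v 3.182 0.795 -4.178
v 3.42 1.21 -3.486
v 2.14 0.25 -3.494
v 2.378 0.665 -2.802
v -1.865 3.559 -2.984
v -1.378 3.103 -2.308
v -2.969 2.845 -1.339
v -3.455 3.301 -2.016
v -1.363 3.478 -2.182
v -2.953 3.219 -1.213
v -1.434 3.866 -2.195
v -3.024 3.608 -1.226
v -1.58 4.201 -2.345
v -3.17 3.943 -1.376
v -1.775 4.425 -2.605
v -3.365 4.167 -1.636
v -1.985 4.5 -2.931
v -3.575 4.242 -1.962
v -2.175 4.412 -3.266
v -3.765 4.153 -2.297
v -2.311 4.176 -3.552
v -3.901 3.918 -2.584
v -2.37 3.834 -3.741
v -3.96 3.576 -2.772
v -2.342 3.444 -3.798
v -3.932 3.186 -2.829
v -2.231 3.074 -3.715
v -3.821 2.816 -2.746
v -2.057 2.788 -3.505
v -3.647 2.53 -2.536
v -1.85 2.635 -3.206
v -3.44 2.377 -2.237
v -1.645 2.642 -2.868
v -3.235 2.384 -1.899
v -1.478 2.808 -2.55
v -3.069 2.55 -1.581
f 2 4 1
f 5 2 1
f 1 4 3
f 3 5 1
f 2 8 4
f 6 2 5
f 6 8 2
f 4 8 3
f 7 5 3
f 3 8 7
f 7 6 5
f 8 6 7
f 10 9 13
f 10 13 11
f 11 13 14
f 11 14 12
f 13 9 15
f 13 15 14
f 14 15 16
f 14 16 12
f 15 9 17
f 15 17 16
f 16 17 18
f 16 18 12
f 17 9 19
f 17 19 18
f 18 19 20
f 18 20 12
f 19 9 21
f 19 21 20
f 20 21 22
f 20 22 12
f 21 9 23
f 21 23 22
f 22 23 24
f 22 24 12
f 23 9 25
f 23 25 24
f 24 25 26
f 24 26 12
f 25 9 27
f 25 27 26
f 26 27 28
f 26 28 12
f 27 9 29
f 27 29 28
f 28 29 30
f 28 30 12
f 29 9 10
f 29 10 30
f 30 10 11
f 30 11 12
f 31 42 36
f 31 36 32
f 31 32 38
f 31 38 41
f 31 41 42
f 32 36 40
f 36 42 35
f 42 41 33
f 41 38 37
f 38 32 39
f 34 40 35
f 34 35 33
f 34 33 37
f 34 37 39
f 34 39 40
f 35 40 36
f 33 35 42
f 37 33 41
f 39 37 38
f 40 39 32
f 44 43 47
f 44 47 45
f 45 47 48
f 45 48 46
f 47 43 49
f 47 49 48
f 48 49 50
f 48 50 46
f 49 43 51
f 49 51 50
f 50 51 52
f 50 52 46
f 51 43 53
f 51 53 52
f 52 53 54
f 52 54 46
f 53 43 55
f 53 55 54
f 54 55 56
f 54 56 46
f 55 43 57
f 55 57 56
f 56 57 58
f 56 58 46
f 57 43 59
f 57 59 58
f 58 59 60
f 58 60 46
f 59 43 61
f 59 61 60
f 60 61 62
f 60 62 46
f 61 43 63
f 61 63 62
f 62 63 64
f 62 64 46
f 63 43 65
f 63 65 64
f 64 65 66
f 64 66 46
f 65 43 67
f 65 67 66
f 66 67 68
f 66 68 46
f 67 43 69
f 67 69 68
f 68 69 70
f 68 70 46
f 69 43 71
f 69 71 70
f 70 71 72
f 70 72 46
f 71 43 73
f 71 73 72
f 72 73 74
f 72 74 46
f 73 43 44
f 73 44 74
f 74 44 45
f 74 45 46



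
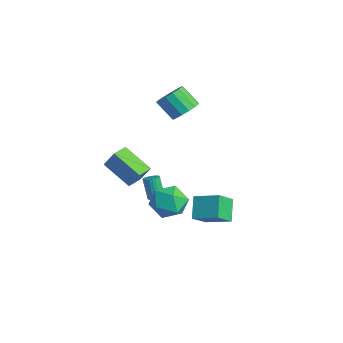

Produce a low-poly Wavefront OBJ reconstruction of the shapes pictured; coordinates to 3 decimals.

v -3.344 0.652 1.782
v -2.562 0.482 2.312
v -3.454 -0.142 3.429
v -4.236 0.028 2.898
v -2.712 0.936 2.446
v -3.604 0.312 3.563
v -3.031 1.315 2.402
v -3.924 0.691 3.519
v -3.434 1.515 2.192
v -4.327 0.891 3.309
v -3.813 1.485 1.872
v -4.706 0.861 2.989
v -4.066 1.231 1.528
v -4.959 0.607 2.644
v -4.126 0.822 1.251
v -5.018 0.198 2.368
v -3.976 0.368 1.117
v -4.868 -0.256 2.234
v -3.656 -0.011 1.161
v -4.549 -0.635 2.278
v -3.253 -0.211 1.371
v -4.146 -0.835 2.488
v -2.874 -0.181 1.691
v -3.767 -0.805 2.808
v -2.621 0.073 2.036
v -3.514 -0.551 3.152
v 3.128 -2.032 -2.499
v 2.212 -1.506 -1.42
v 2.661 -0.976 -3.41
v 1.745 -0.451 -2.33
v 4.315 -1.049 -1.97
v 3.399 -0.524 -0.89
v 3.848 0.006 -2.88
v 2.932 0.532 -1.801
v -2.703 -1.518 -4.547
v -2.259 -1.663 -4.368
v -2.833 -1.727 -2.995
v -3.277 -1.582 -3.173
v -2.245 -1.469 -4.353
v -2.818 -1.533 -2.98
v -2.3 -1.283 -4.368
v -2.873 -1.347 -2.994
v -2.417 -1.132 -4.409
v -2.99 -1.196 -3.036
v -2.577 -1.04 -4.472
v -3.15 -1.104 -3.098
v -2.757 -1.021 -4.546
v -3.33 -1.085 -3.172
v -2.928 -1.077 -4.62
v -3.501 -1.141 -3.246
v -3.065 -1.201 -4.683
v -3.638 -1.265 -3.309
v -3.147 -1.373 -4.725
v -3.721 -1.437 -3.352
v -3.162 -1.567 -4.74
v -3.735 -1.631 -3.367
v -3.107 -1.753 -4.726
v -3.68 -1.817 -3.352
v -2.99 -1.904 -4.684
v -3.563 -1.968 -3.311
v -2.83 -1.996 -4.622
v -3.403 -2.06 -3.248
v -2.65 -2.015 -4.548
v -3.223 -2.079 -3.174
v -2.479 -1.959 -4.474
v -3.052 -2.023 -3.1
v -2.342 -1.835 -4.411
v -2.915 -1.899 -3.037
v -2.338 -3.376 -2.806
v -3.894 -4.245 -1.677
v -2.859 -2.453 -2.814
v -4.415 -3.322 -1.685
v -1.685 -2.998 -1.615
v -3.241 -3.867 -0.486
v -2.206 -2.075 -1.623
v -3.762 -2.944 -0.494
v 2.378 -2.271 -2.468
v 3.116 -2.914 -1.776
v 0.864 -2.886 -1.424
v 1.602 -3.529 -0.732
v 1.624 -2.331 -0.682
v 2.56 -1.951 -1.327
v 1.42 -3.849 -1.873
v 2.356 -3.469 -2.518
v 2.524 -3.889 -1.407
v 2.65 -2.95 -0.672
v 1.33 -2.85 -2.528
v 1.456 -1.911 -1.793
f 2 1 5
f 2 5 3
f 3 5 6
f 3 6 4
f 5 1 7
f 5 7 6
f 6 7 8
f 6 8 4
f 7 1 9
f 7 9 8
f 8 9 10
f 8 10 4
f 9 1 11
f 9 11 10
f 10 11 12
f 10 12 4
f 11 1 13
f 11 13 12
f 12 13 14
f 12 14 4
f 13 1 15
f 13 15 14
f 14 15 16
f 14 16 4
f 15 1 17
f 15 17 16
f 16 17 18
f 16 18 4
f 17 1 19
f 17 19 18
f 18 19 20
f 18 20 4
f 19 1 21
f 19 21 20
f 20 21 22
f 20 22 4
f 21 1 23
f 21 23 22
f 22 23 24
f 22 24 4
f 23 1 25
f 23 25 24
f 24 25 26
f 24 26 4
f 25 1 2
f 25 2 26
f 26 2 3
f 26 3 4
f 28 30 27
f 31 28 27
f 27 30 29
f 29 31 27
f 28 34 30
f 32 28 31
f 32 34 28
f 30 34 29
f 33 31 29
f 29 34 33
f 33 32 31
f 34 32 33
f 36 35 39
f 36 39 37
f 37 39 40
f 37 40 38
f 39 35 41
f 39 41 40
f 40 41 42
f 40 42 38
f 41 35 43
f 41 43 42
f 42 43 44
f 42 44 38
f 43 35 45
f 43 45 44
f 44 45 46
f 44 46 38
f 45 35 47
f 45 47 46
f 46 47 48
f 46 48 38
f 47 35 49
f 47 49 48
f 48 49 50
f 48 50 38
f 49 35 51
f 49 51 50
f 50 51 52
f 50 52 38
f 51 35 53
f 51 53 52
f 52 53 54
f 52 54 38
f 53 35 55
f 53 55 54
f 54 55 56
f 54 56 38
f 55 35 57
f 55 57 56
f 56 57 58
f 56 58 38
f 57 35 59
f 57 59 58
f 58 59 60
f 58 60 38
f 59 35 61
f 59 61 60
f 60 61 62
f 60 62 38
f 61 35 63
f 61 63 62
f 62 63 64
f 62 64 38
f 63 35 65
f 63 65 64
f 64 65 66
f 64 66 38
f 65 35 67
f 65 67 66
f 66 67 68
f 66 68 38
f 67 35 36
f 67 36 68
f 68 36 37
f 68 37 38
f 70 72 69
f 73 70 69
f 69 72 71
f 71 73 69
f 70 76 72
f 74 70 73
f 74 76 70
f 72 76 71
f 75 73 71
f 71 76 75
f 75 74 73
f 76 74 75
f 77 88 82
f 77 82 78
f 77 78 84
f 77 84 87
f 77 87 88
f 78 82 86
f 82 88 81
f 88 87 79
f 87 84 83
f 84 78 85
f 80 86 81
f 80 81 79
f 80 79 83
f 80 83 85
f 80 85 86
f 81 86 82
f 79 81 88
f 83 79 87
f 85 83 84
f 86 85 78



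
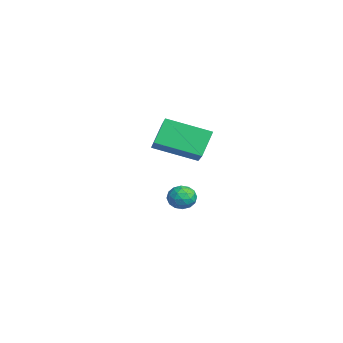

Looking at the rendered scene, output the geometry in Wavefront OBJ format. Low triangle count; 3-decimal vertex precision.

v 0.212 -0.474 3.808
v 1.51 -0.615 4.624
v 0.817 1.33 3.159
v 2.115 1.188 3.975
v 0.805 -1.048 2.765
v 2.103 -1.19 3.581
v 1.41 0.755 2.116
v 2.708 0.614 2.932
v -2.098 1.423 -1.927
v -1.696 1.119 -1.466
v -2.864 0.641 -1.774
v -2.462 0.337 -1.313
v -2.747 0.942 -1.172
v -2.274 1.425 -1.266
v -2.286 0.335 -1.974
v -1.813 0.818 -2.068
v -1.812 0.447 -1.494
v -2.097 0.822 -0.999
v -2.463 0.938 -2.241
v -2.748 1.313 -1.746
v -1.83 1.34 -1.71
v -2.73 0.42 -1.53
v -2.898 0.776 -1.448
v -2.661 0.597 -1.176
v -2.169 1.52 -1.593
v -1.933 1.341 -1.321
v -2.551 1.237 -1.149
v -2.627 0.419 -1.919
v -2.391 0.24 -1.647
v -1.899 1.163 -2.064
v -1.662 0.984 -1.792
v -2.009 0.523 -2.091
v -1.662 0.766 -1.455
v -2.112 0.306 -1.366
v -2.009 0.305 -1.754
v -1.731 0.589 -1.809
v -1.829 0.986 -1.164
v -2.279 0.526 -1.075
v -2.447 0.882 -0.992
v -2.169 1.166 -1.047
v -1.897 0.591 -1.181
v -2.281 1.234 -2.165
v -2.731 0.774 -2.076
v -2.391 0.594 -2.193
v -2.113 0.878 -2.248
v -2.448 1.454 -1.874
v -2.898 0.994 -1.785
v -2.829 1.171 -1.431
v -2.551 1.455 -1.486
v -2.663 1.169 -2.059
f 2 4 1
f 5 2 1
f 1 4 3
f 3 5 1
f 2 8 4
f 6 2 5
f 6 8 2
f 4 8 3
f 7 5 3
f 3 8 7
f 7 6 5
f 8 6 7
f 9 46 25
f 46 20 49
f 25 49 14
f 46 49 25
f 9 25 21
f 25 14 26
f 21 26 10
f 25 26 21
f 9 21 30
f 21 10 31
f 30 31 16
f 21 31 30
f 9 30 42
f 30 16 45
f 42 45 19
f 30 45 42
f 9 42 46
f 42 19 50
f 46 50 20
f 42 50 46
f 10 26 37
f 26 14 40
f 37 40 18
f 26 40 37
f 14 49 27
f 49 20 48
f 27 48 13
f 49 48 27
f 20 50 47
f 50 19 43
f 47 43 11
f 50 43 47
f 19 45 44
f 45 16 32
f 44 32 15
f 45 32 44
f 16 31 36
f 31 10 33
f 36 33 17
f 31 33 36
f 12 38 24
f 38 18 39
f 24 39 13
f 38 39 24
f 12 24 22
f 24 13 23
f 22 23 11
f 24 23 22
f 12 22 29
f 22 11 28
f 29 28 15
f 22 28 29
f 12 29 34
f 29 15 35
f 34 35 17
f 29 35 34
f 12 34 38
f 34 17 41
f 38 41 18
f 34 41 38
f 13 39 27
f 39 18 40
f 27 40 14
f 39 40 27
f 11 23 47
f 23 13 48
f 47 48 20
f 23 48 47
f 15 28 44
f 28 11 43
f 44 43 19
f 28 43 44
f 17 35 36
f 35 15 32
f 36 32 16
f 35 32 36
f 18 41 37
f 41 17 33
f 37 33 10
f 41 33 37



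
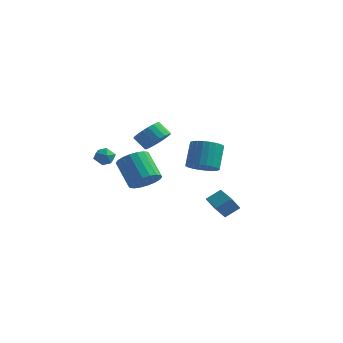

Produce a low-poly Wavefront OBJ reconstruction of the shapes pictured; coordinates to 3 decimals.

v -2.232 -0.466 0.695
v -1.566 -0.386 1.382
v -2.343 -0.375 2.133
v -3.008 -0.454 1.445
v -1.643 -0.004 1.297
v -2.42 0.007 2.047
v -1.822 0.298 1.107
v -2.599 0.31 1.857
v -2.072 0.469 0.846
v -2.848 0.48 1.597
v -2.349 0.477 0.559
v -3.126 0.489 1.31
v -2.606 0.323 0.295
v -3.383 0.334 1.046
v -2.798 0.032 0.101
v -3.575 0.044 0.851
v -2.893 -0.345 0.009
v -3.669 -0.333 0.76
v -2.873 -0.742 0.036
v -3.649 -0.731 0.786
v -2.742 -1.092 0.176
v -3.518 -1.081 0.927
v -2.523 -1.334 0.407
v -3.299 -1.323 1.157
v -2.254 -1.425 0.687
v -3.03 -1.414 1.437
v -1.98 -1.351 0.968
v -2.757 -1.34 1.719
v -1.751 -1.123 1.202
v -2.527 -1.112 1.953
v -1.604 -0.782 1.349
v -2.381 -0.771 2.099
v -3.156 -0.353 -2.755
v -2.452 0.393 -2.488
v -3.719 1.079 -1.059
v -4.424 0.333 -1.325
v -2.711 0.606 -2.82
v -3.978 1.293 -1.391
v -3.057 0.63 -3.139
v -4.325 1.316 -1.709
v -3.424 0.459 -3.382
v -4.691 1.145 -1.952
v -3.737 0.127 -3.5
v -5.005 0.813 -2.071
v -3.936 -0.3 -3.471
v -5.203 0.386 -2.042
v -3.98 -0.738 -3.3
v -5.247 -0.052 -1.871
v -3.861 -1.099 -3.021
v -5.128 -0.413 -1.592
v -3.602 -1.313 -2.689
v -4.869 -0.626 -1.26
v -3.255 -1.336 -2.371
v -4.523 -0.65 -0.941
v -2.889 -1.165 -2.128
v -4.156 -0.479 -0.698
v -2.575 -0.833 -2.009
v -3.843 -0.147 -0.58
v -2.377 -0.406 -2.038
v -3.644 0.28 -0.609
v -2.333 0.032 -2.209
v -3.6 0.718 -0.78
v 1.076 -1.205 -0.543
v 1.641 -1.848 -0.044
v 1.428 -0.897 1.422
v 0.864 -0.255 0.923
v 1.906 -1.596 -0.169
v 1.693 -0.645 1.297
v 2.044 -1.285 -0.351
v 1.832 -0.334 1.115
v 2.036 -0.961 -0.562
v 1.823 -0.01 0.904
v 1.881 -0.675 -0.77
v 1.668 0.276 0.696
v 1.604 -0.47 -0.944
v 1.391 0.481 0.522
v 1.246 -0.376 -1.056
v 1.033 0.575 0.409
v 0.863 -0.409 -1.091
v 0.65 0.542 0.375
v 0.512 -0.563 -1.042
v 0.299 0.388 0.424
v 0.247 -0.815 -0.917
v 0.034 0.136 0.549
v 0.108 -1.126 -0.735
v -0.104 -0.175 0.731
v 0.117 -1.45 -0.524
v -0.096 -0.499 0.942
v 0.272 -1.736 -0.316
v 0.059 -0.785 1.15
v 0.549 -1.941 -0.142
v 0.336 -0.99 1.324
v 0.907 -2.035 -0.029
v 0.694 -1.084 1.436
v 1.29 -2.002 0.005
v 1.077 -1.051 1.471
v 3.415 -3.937 -2.287
v 4.013 -3.277 -1.694
v 2.228 -2.962 -2.174
v 2.826 -2.303 -1.58
v 3.714 -3.477 -3.1
v 4.312 -2.818 -2.506
v 2.527 -2.503 -2.986
v 3.125 -1.843 -2.393
v -3.617 -3.237 -0.17
v -3.295 -3.455 0.418
v -4.485 -3.945 0.042
v -4.163 -4.163 0.63
v -4.421 -3.508 0.591
v -3.884 -3.071 0.46
v -3.896 -4.329 0
v -3.359 -3.892 -0.131
v -3.468 -4.13 0.523
v -3.792 -3.622 0.888
v -3.988 -3.778 -0.428
v -4.312 -3.27 -0.063
f 2 1 5
f 2 5 3
f 3 5 6
f 3 6 4
f 5 1 7
f 5 7 6
f 6 7 8
f 6 8 4
f 7 1 9
f 7 9 8
f 8 9 10
f 8 10 4
f 9 1 11
f 9 11 10
f 10 11 12
f 10 12 4
f 11 1 13
f 11 13 12
f 12 13 14
f 12 14 4
f 13 1 15
f 13 15 14
f 14 15 16
f 14 16 4
f 15 1 17
f 15 17 16
f 16 17 18
f 16 18 4
f 17 1 19
f 17 19 18
f 18 19 20
f 18 20 4
f 19 1 21
f 19 21 20
f 20 21 22
f 20 22 4
f 21 1 23
f 21 23 22
f 22 23 24
f 22 24 4
f 23 1 25
f 23 25 24
f 24 25 26
f 24 26 4
f 25 1 27
f 25 27 26
f 26 27 28
f 26 28 4
f 27 1 29
f 27 29 28
f 28 29 30
f 28 30 4
f 29 1 31
f 29 31 30
f 30 31 32
f 30 32 4
f 31 1 2
f 31 2 32
f 32 2 3
f 32 3 4
f 34 33 37
f 34 37 35
f 35 37 38
f 35 38 36
f 37 33 39
f 37 39 38
f 38 39 40
f 38 40 36
f 39 33 41
f 39 41 40
f 40 41 42
f 40 42 36
f 41 33 43
f 41 43 42
f 42 43 44
f 42 44 36
f 43 33 45
f 43 45 44
f 44 45 46
f 44 46 36
f 45 33 47
f 45 47 46
f 46 47 48
f 46 48 36
f 47 33 49
f 47 49 48
f 48 49 50
f 48 50 36
f 49 33 51
f 49 51 50
f 50 51 52
f 50 52 36
f 51 33 53
f 51 53 52
f 52 53 54
f 52 54 36
f 53 33 55
f 53 55 54
f 54 55 56
f 54 56 36
f 55 33 57
f 55 57 56
f 56 57 58
f 56 58 36
f 57 33 59
f 57 59 58
f 58 59 60
f 58 60 36
f 59 33 61
f 59 61 60
f 60 61 62
f 60 62 36
f 61 33 34
f 61 34 62
f 62 34 35
f 62 35 36
f 64 63 67
f 64 67 65
f 65 67 68
f 65 68 66
f 67 63 69
f 67 69 68
f 68 69 70
f 68 70 66
f 69 63 71
f 69 71 70
f 70 71 72
f 70 72 66
f 71 63 73
f 71 73 72
f 72 73 74
f 72 74 66
f 73 63 75
f 73 75 74
f 74 75 76
f 74 76 66
f 75 63 77
f 75 77 76
f 76 77 78
f 76 78 66
f 77 63 79
f 77 79 78
f 78 79 80
f 78 80 66
f 79 63 81
f 79 81 80
f 80 81 82
f 80 82 66
f 81 63 83
f 81 83 82
f 82 83 84
f 82 84 66
f 83 63 85
f 83 85 84
f 84 85 86
f 84 86 66
f 85 63 87
f 85 87 86
f 86 87 88
f 86 88 66
f 87 63 89
f 87 89 88
f 88 89 90
f 88 90 66
f 89 63 91
f 89 91 90
f 90 91 92
f 90 92 66
f 91 63 93
f 91 93 92
f 92 93 94
f 92 94 66
f 93 63 95
f 93 95 94
f 94 95 96
f 94 96 66
f 95 63 64
f 95 64 96
f 96 64 65
f 96 65 66
f 98 100 97
f 101 98 97
f 97 100 99
f 99 101 97
f 98 104 100
f 102 98 101
f 102 104 98
f 100 104 99
f 103 101 99
f 99 104 103
f 103 102 101
f 104 102 103
f 105 116 110
f 105 110 106
f 105 106 112
f 105 112 115
f 105 115 116
f 106 110 114
f 110 116 109
f 116 115 107
f 115 112 111
f 112 106 113
f 108 114 109
f 108 109 107
f 108 107 111
f 108 111 113
f 108 113 114
f 109 114 110
f 107 109 116
f 111 107 115
f 113 111 112
f 114 113 106



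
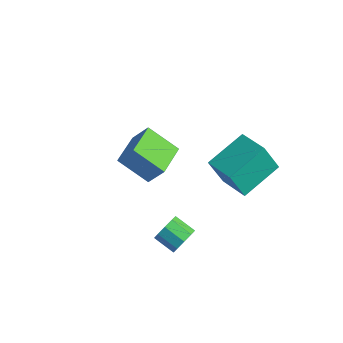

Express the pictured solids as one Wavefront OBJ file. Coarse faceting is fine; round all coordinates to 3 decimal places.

v 2.905 2.475 -1.562
v 2.52 1.915 -0.059
v 2.975 4.445 -0.81
v 2.59 3.885 0.694
v 4.45 2.295 -1.234
v 4.065 1.735 0.27
v 4.52 4.265 -0.481
v 4.135 3.705 1.022
v 3.496 -0.346 -3.485
v 3.833 -0.659 -2.931
v 2.86 -0.907 -2.48
v 2.524 -0.594 -3.035
v 3.756 -0.182 -2.834
v 2.783 -0.43 -2.384
v 3.558 0.218 -3.042
v 2.585 -0.03 -2.592
v 3.331 0.354 -3.457
v 2.358 0.106 -3.007
v 3.181 0.162 -3.886
v 2.209 -0.085 -3.435
v 3.179 -0.267 -4.127
v 2.207 -0.515 -3.676
v 3.325 -0.734 -4.067
v 2.353 -0.981 -3.617
v 3.552 -1.019 -3.736
v 2.579 -1.267 -3.285
v 3.752 -0.989 -3.287
v 2.779 -1.237 -2.836
v -0.755 1.313 -3.843
v -2.112 0.655 -2.789
v -1.53 2.893 -3.854
v -2.887 2.235 -2.8
v -0.053 1.665 -2.72
v -1.41 1.007 -1.666
v -0.828 3.245 -2.731
v -2.185 2.587 -1.677
f 2 4 1
f 5 2 1
f 1 4 3
f 3 5 1
f 2 8 4
f 6 2 5
f 6 8 2
f 4 8 3
f 7 5 3
f 3 8 7
f 7 6 5
f 8 6 7
f 10 9 13
f 10 13 11
f 11 13 14
f 11 14 12
f 13 9 15
f 13 15 14
f 14 15 16
f 14 16 12
f 15 9 17
f 15 17 16
f 16 17 18
f 16 18 12
f 17 9 19
f 17 19 18
f 18 19 20
f 18 20 12
f 19 9 21
f 19 21 20
f 20 21 22
f 20 22 12
f 21 9 23
f 21 23 22
f 22 23 24
f 22 24 12
f 23 9 25
f 23 25 24
f 24 25 26
f 24 26 12
f 25 9 27
f 25 27 26
f 26 27 28
f 26 28 12
f 27 9 10
f 27 10 28
f 28 10 11
f 28 11 12
f 30 32 29
f 33 30 29
f 29 32 31
f 31 33 29
f 30 36 32
f 34 30 33
f 34 36 30
f 32 36 31
f 35 33 31
f 31 36 35
f 35 34 33
f 36 34 35



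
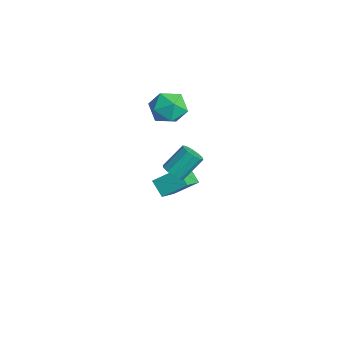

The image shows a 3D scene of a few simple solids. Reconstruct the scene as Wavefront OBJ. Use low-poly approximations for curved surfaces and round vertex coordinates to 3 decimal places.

v -4.254 1.375 3.19
v -3.337 1.884 3.651
v -3.143 0.316 2.149
v -2.226 0.825 2.61
v -2.878 0.133 3.249
v -3.565 0.787 3.892
v -2.915 1.413 1.908
v -3.602 2.067 2.551
v -2.509 1.908 2.859
v -2.487 1.117 3.687
v -3.993 1.083 2.113
v -3.971 0.292 2.941
v 3.225 -1.488 3.386
v 3.696 -1.155 3.086
v 3.625 -0.058 4.194
v 3.155 -0.392 4.494
v 3.343 -1.03 2.94
v 3.272 0.066 4.048
v 2.945 -1.081 2.965
v 2.874 0.016 4.072
v 2.654 -1.287 3.15
v 2.583 -0.19 4.258
v 2.582 -1.57 3.426
v 2.511 -0.473 4.533
v 2.755 -1.822 3.686
v 2.684 -0.725 4.794
v 3.108 -1.946 3.832
v 3.037 -0.85 4.94
v 3.506 -1.896 3.808
v 3.435 -0.799 4.915
v 3.797 -1.69 3.622
v 3.726 -0.593 4.73
v 3.869 -1.407 3.347
v 3.798 -0.31 4.454
v -2.483 1.098 -3.639
v -3.341 0.914 -2.927
v -2.008 2.338 -2.746
v -2.866 2.153 -2.033
v -1.354 -0.093 -2.587
v -2.212 -0.278 -1.874
v -0.879 1.146 -1.693
v -1.737 0.962 -0.981
f 1 12 6
f 1 6 2
f 1 2 8
f 1 8 11
f 1 11 12
f 2 6 10
f 6 12 5
f 12 11 3
f 11 8 7
f 8 2 9
f 4 10 5
f 4 5 3
f 4 3 7
f 4 7 9
f 4 9 10
f 5 10 6
f 3 5 12
f 7 3 11
f 9 7 8
f 10 9 2
f 14 13 17
f 14 17 15
f 15 17 18
f 15 18 16
f 17 13 19
f 17 19 18
f 18 19 20
f 18 20 16
f 19 13 21
f 19 21 20
f 20 21 22
f 20 22 16
f 21 13 23
f 21 23 22
f 22 23 24
f 22 24 16
f 23 13 25
f 23 25 24
f 24 25 26
f 24 26 16
f 25 13 27
f 25 27 26
f 26 27 28
f 26 28 16
f 27 13 29
f 27 29 28
f 28 29 30
f 28 30 16
f 29 13 31
f 29 31 30
f 30 31 32
f 30 32 16
f 31 13 33
f 31 33 32
f 32 33 34
f 32 34 16
f 33 13 14
f 33 14 34
f 34 14 15
f 34 15 16
f 36 38 35
f 39 36 35
f 35 38 37
f 37 39 35
f 36 42 38
f 40 36 39
f 40 42 36
f 38 42 37
f 41 39 37
f 37 42 41
f 41 40 39
f 42 40 41



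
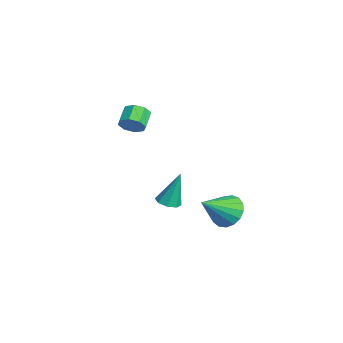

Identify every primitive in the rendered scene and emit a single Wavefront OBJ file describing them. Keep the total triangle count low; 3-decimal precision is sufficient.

v 2.881 1.35 -2.935
v 3.851 1.75 -2.954
v 3.539 -0.19 -1.685
v 3.635 1.977 -2.561
v 3.246 2.06 -2.254
v 2.774 1.98 -2.103
v 2.325 1.756 -2.142
v 2.004 1.439 -2.364
v 1.884 1.102 -2.716
v 1.992 0.821 -3.118
v 2.304 0.661 -3.479
v 2.747 0.659 -3.715
v 3.221 0.815 -3.773
v 3.618 1.094 -3.638
v 3.845 1.431 -3.343
v -1.802 -0.575 -4.667
v -1.152 -0.262 -4.777
v -1.778 0.095 -2.613
v -1.577 0.084 -4.884
v -2.134 0.045 -4.865
v -2.497 -0.358 -4.729
v -2.453 -0.887 -4.557
v -2.028 -1.234 -4.449
v -1.471 -1.194 -4.469
v -1.108 -0.792 -4.604
v 0.277 -2.942 2.446
v 0.757 -2.643 2.924
v -0.077 -2.18 3.472
v -0.557 -2.478 2.994
v 0.653 -2.306 2.481
v -0.181 -1.842 3.029
v 0.33 -2.341 2.018
v -0.504 -1.877 2.565
v -0.025 -2.728 1.805
v -0.859 -2.265 2.353
v -0.203 -3.24 1.968
v -1.037 -2.777 2.516
v -0.099 -3.578 2.411
v -0.933 -3.114 2.959
v 0.224 -3.543 2.875
v -0.61 -3.079 3.422
v 0.579 -3.155 3.087
v -0.255 -2.692 3.635
f 2 1 4
f 2 4 3
f 4 1 5
f 4 5 3
f 5 1 6
f 5 6 3
f 6 1 7
f 6 7 3
f 7 1 8
f 7 8 3
f 8 1 9
f 8 9 3
f 9 1 10
f 9 10 3
f 10 1 11
f 10 11 3
f 11 1 12
f 11 12 3
f 12 1 13
f 12 13 3
f 13 1 14
f 13 14 3
f 14 1 15
f 14 15 3
f 15 1 2
f 15 2 3
f 17 16 19
f 17 19 18
f 19 16 20
f 19 20 18
f 20 16 21
f 20 21 18
f 21 16 22
f 21 22 18
f 22 16 23
f 22 23 18
f 23 16 24
f 23 24 18
f 24 16 25
f 24 25 18
f 25 16 17
f 25 17 18
f 27 26 30
f 27 30 28
f 28 30 31
f 28 31 29
f 30 26 32
f 30 32 31
f 31 32 33
f 31 33 29
f 32 26 34
f 32 34 33
f 33 34 35
f 33 35 29
f 34 26 36
f 34 36 35
f 35 36 37
f 35 37 29
f 36 26 38
f 36 38 37
f 37 38 39
f 37 39 29
f 38 26 40
f 38 40 39
f 39 40 41
f 39 41 29
f 40 26 42
f 40 42 41
f 41 42 43
f 41 43 29
f 42 26 27
f 42 27 43
f 43 27 28
f 43 28 29



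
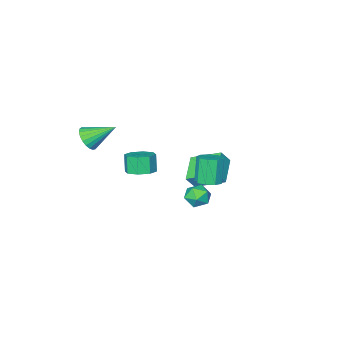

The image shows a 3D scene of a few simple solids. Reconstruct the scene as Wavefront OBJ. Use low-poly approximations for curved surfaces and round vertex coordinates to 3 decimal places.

v -0.209 2.951 -0.562
v 0.44 3.508 -0.783
v 0.76 1.952 -0.237
v 1.409 2.509 -0.458
v 0.922 2.662 0.263
v 0.323 3.279 0.062
v 0.877 2.181 -1.082
v 0.278 2.798 -1.283
v 1.111 3.032 -1.104
v 1.139 3.33 -0.273
v 0.061 2.13 -0.747
v 0.089 2.428 0.084
v -1.827 0.649 -1.555
v -1.221 1.143 -1.248
v -1.727 0.685 0.483
v -2.333 0.191 0.175
v -1.707 1.443 -1.31
v -2.213 0.985 0.42
v -2.249 1.372 -1.487
v -2.755 0.914 0.243
v -2.594 0.962 -1.696
v -3.099 0.505 0.034
v -2.58 0.406 -1.839
v -3.085 -0.052 -0.109
v -2.213 -0.037 -1.849
v -2.719 -0.494 -0.119
v -1.667 -0.159 -1.722
v -2.172 -0.616 0.009
v -1.195 0.097 -1.516
v -1.701 -0.361 0.214
v -1.019 0.611 -1.329
v -1.525 0.153 0.401
v -2.551 -1.599 -3.614
v -3.869 -2.836 -2.882
v -3.601 0.076 -2.673
v -4.919 -1.16 -1.942
v -1.941 -1.72 -2.718
v -3.259 -2.956 -1.987
v -2.991 -0.044 -1.778
v -4.309 -1.281 -1.046
v 4.244 -3.002 2.804
v 4.911 -2.813 3.362
v 3.016 -1.898 3.896
v 4.937 -2.539 3.115
v 4.844 -2.345 2.814
v 4.647 -2.265 2.511
v 4.38 -2.312 2.259
v 4.09 -2.479 2.101
v 3.826 -2.736 2.065
v 3.635 -3.039 2.156
v 3.549 -3.336 2.36
v 3.583 -3.575 2.64
v 3.732 -3.715 2.949
v 3.969 -3.732 3.232
v 4.253 -3.623 3.442
v 4.537 -3.406 3.541
v 4.769 -3.119 3.513
v 1.674 -1.339 -0.234
v 2.346 -2.005 -0.321
v 2.098 -2.407 0.848
v 1.426 -1.741 0.934
v 2.605 -1.382 -0.052
v 2.358 -1.783 1.117
v 2.319 -0.733 0.111
v 2.071 -1.134 1.279
v 1.655 -0.44 0.071
v 1.407 -0.841 1.239
v 1.002 -0.673 -0.148
v 0.754 -1.075 1.021
v 0.742 -1.297 -0.417
v 0.495 -1.698 0.752
v 1.029 -1.946 -0.579
v 0.781 -2.347 0.589
v 1.693 -2.239 -0.539
v 1.445 -2.64 0.629
f 1 12 6
f 1 6 2
f 1 2 8
f 1 8 11
f 1 11 12
f 2 6 10
f 6 12 5
f 12 11 3
f 11 8 7
f 8 2 9
f 4 10 5
f 4 5 3
f 4 3 7
f 4 7 9
f 4 9 10
f 5 10 6
f 3 5 12
f 7 3 11
f 9 7 8
f 10 9 2
f 14 13 17
f 14 17 15
f 15 17 18
f 15 18 16
f 17 13 19
f 17 19 18
f 18 19 20
f 18 20 16
f 19 13 21
f 19 21 20
f 20 21 22
f 20 22 16
f 21 13 23
f 21 23 22
f 22 23 24
f 22 24 16
f 23 13 25
f 23 25 24
f 24 25 26
f 24 26 16
f 25 13 27
f 25 27 26
f 26 27 28
f 26 28 16
f 27 13 29
f 27 29 28
f 28 29 30
f 28 30 16
f 29 13 31
f 29 31 30
f 30 31 32
f 30 32 16
f 31 13 14
f 31 14 32
f 32 14 15
f 32 15 16
f 34 36 33
f 37 34 33
f 33 36 35
f 35 37 33
f 34 40 36
f 38 34 37
f 38 40 34
f 36 40 35
f 39 37 35
f 35 40 39
f 39 38 37
f 40 38 39
f 42 41 44
f 42 44 43
f 44 41 45
f 44 45 43
f 45 41 46
f 45 46 43
f 46 41 47
f 46 47 43
f 47 41 48
f 47 48 43
f 48 41 49
f 48 49 43
f 49 41 50
f 49 50 43
f 50 41 51
f 50 51 43
f 51 41 52
f 51 52 43
f 52 41 53
f 52 53 43
f 53 41 54
f 53 54 43
f 54 41 55
f 54 55 43
f 55 41 56
f 55 56 43
f 56 41 57
f 56 57 43
f 57 41 42
f 57 42 43
f 59 58 62
f 59 62 60
f 60 62 63
f 60 63 61
f 62 58 64
f 62 64 63
f 63 64 65
f 63 65 61
f 64 58 66
f 64 66 65
f 65 66 67
f 65 67 61
f 66 58 68
f 66 68 67
f 67 68 69
f 67 69 61
f 68 58 70
f 68 70 69
f 69 70 71
f 69 71 61
f 70 58 72
f 70 72 71
f 71 72 73
f 71 73 61
f 72 58 74
f 72 74 73
f 73 74 75
f 73 75 61
f 74 58 59
f 74 59 75
f 75 59 60
f 75 60 61



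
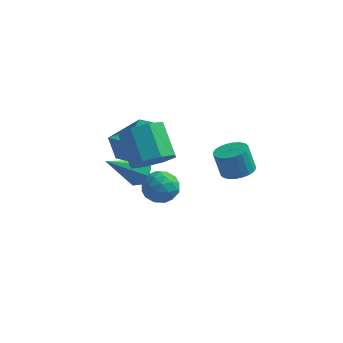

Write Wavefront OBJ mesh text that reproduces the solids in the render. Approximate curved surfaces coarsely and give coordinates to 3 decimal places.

v -0.398 3.083 -3.833
v 0.343 2.635 -4.093
v -0.823 1.925 -3.047
v -0.082 1.477 -3.307
v -0.009 2.183 -2.747
v 0.253 2.899 -3.233
v -0.733 1.661 -3.907
v -0.471 2.377 -4.393
v 0.136 1.756 -4.139
v 0.583 2.079 -3.422
v -1.063 2.481 -3.718
v -0.616 2.804 -3.001
v 0.009 2.961 -4.032
v -0.489 1.599 -3.108
v -0.447 2.014 -2.779
v -0.011 1.751 -2.932
v -0.043 3.116 -3.527
v 0.392 2.853 -3.68
v 0.185 2.587 -2.888
v -0.872 1.707 -3.46
v -0.437 1.444 -3.613
v -0.469 2.809 -4.208
v -0.033 2.546 -4.361
v -0.665 1.973 -4.252
v 0.323 2.181 -4.212
v 0.074 1.5 -3.75
v -0.309 1.608 -4.102
v -0.155 2.029 -4.388
v 0.586 2.37 -3.791
v 0.337 1.69 -3.329
v 0.379 2.105 -2.999
v 0.533 2.526 -3.285
v 0.465 1.854 -3.818
v -0.817 2.87 -3.811
v -1.066 2.19 -3.349
v -1.013 2.034 -3.855
v -0.859 2.455 -4.141
v -0.554 3.06 -3.39
v -0.803 2.379 -2.928
v -0.325 2.531 -2.752
v -0.171 2.952 -3.038
v -0.945 2.706 -3.322
v -1.684 0.666 -0.827
v -2.031 0.715 0.373
v -0.891 2.396 -0.669
v -1.238 2.445 0.531
v -0.922 0.295 -0.591
v -1.269 0.344 0.609
v -0.129 2.025 -0.433
v -0.476 2.074 0.767
v -1.399 2.865 -3.325
v -0.813 2.456 -3.133
v -2.581 1.775 -2.035
v -0.876 2.913 -2.804
v -1.245 3.341 -2.78
v -1.705 3.491 -3.075
v -1.986 3.274 -3.516
v -1.923 2.817 -3.845
v -1.554 2.388 -3.869
v -1.094 2.238 -3.574
v 0.548 -0.995 0.679
v 1.44 -0.813 1.182
v 0.583 0.176 2.344
v -0.308 -0.005 1.841
v 1.295 -0.274 0.616
v 0.438 0.716 1.777
v 0.712 -0.156 0.086
v -0.145 0.833 1.247
v 0.034 -0.531 -0.096
v -0.823 0.459 1.065
v -0.343 -1.176 0.176
v -1.2 -0.187 1.338
v -0.198 -1.716 0.743
v -1.055 -0.726 1.904
v 0.385 -1.833 1.273
v -0.472 -0.844 2.434
v 1.063 -1.459 1.455
v 0.206 -0.469 2.616
v 3.749 0.5 -0.222
v 4.368 0.907 -0.053
v 4.01 0.967 1.112
v 3.391 0.56 0.942
v 4.175 1.121 -0.123
v 3.817 1.181 1.042
v 3.918 1.241 -0.209
v 3.559 1.301 0.956
v 3.635 1.248 -0.296
v 3.276 1.308 0.869
v 3.369 1.141 -0.372
v 3.01 1.201 0.792
v 3.161 0.936 -0.426
v 2.802 0.996 0.739
v 3.043 0.665 -0.448
v 2.684 0.725 0.716
v 3.032 0.369 -0.436
v 2.673 0.429 0.728
v 3.13 0.093 -0.392
v 2.772 0.153 0.773
v 3.323 -0.121 -0.322
v 2.965 -0.061 0.843
v 3.581 -0.241 -0.236
v 3.222 -0.181 0.929
v 3.864 -0.248 -0.149
v 3.505 -0.188 1.016
v 4.13 -0.141 -0.072
v 3.771 -0.081 1.092
v 4.338 0.064 -0.019
v 3.979 0.124 1.146
v 4.456 0.335 0.004
v 4.097 0.395 1.168
v 4.467 0.631 -0.008
v 4.108 0.691 1.156
f 1 38 17
f 38 12 41
f 17 41 6
f 38 41 17
f 1 17 13
f 17 6 18
f 13 18 2
f 17 18 13
f 1 13 22
f 13 2 23
f 22 23 8
f 13 23 22
f 1 22 34
f 22 8 37
f 34 37 11
f 22 37 34
f 1 34 38
f 34 11 42
f 38 42 12
f 34 42 38
f 2 18 29
f 18 6 32
f 29 32 10
f 18 32 29
f 6 41 19
f 41 12 40
f 19 40 5
f 41 40 19
f 12 42 39
f 42 11 35
f 39 35 3
f 42 35 39
f 11 37 36
f 37 8 24
f 36 24 7
f 37 24 36
f 8 23 28
f 23 2 25
f 28 25 9
f 23 25 28
f 4 30 16
f 30 10 31
f 16 31 5
f 30 31 16
f 4 16 14
f 16 5 15
f 14 15 3
f 16 15 14
f 4 14 21
f 14 3 20
f 21 20 7
f 14 20 21
f 4 21 26
f 21 7 27
f 26 27 9
f 21 27 26
f 4 26 30
f 26 9 33
f 30 33 10
f 26 33 30
f 5 31 19
f 31 10 32
f 19 32 6
f 31 32 19
f 3 15 39
f 15 5 40
f 39 40 12
f 15 40 39
f 7 20 36
f 20 3 35
f 36 35 11
f 20 35 36
f 9 27 28
f 27 7 24
f 28 24 8
f 27 24 28
f 10 33 29
f 33 9 25
f 29 25 2
f 33 25 29
f 44 46 43
f 47 44 43
f 43 46 45
f 45 47 43
f 44 50 46
f 48 44 47
f 48 50 44
f 46 50 45
f 49 47 45
f 45 50 49
f 49 48 47
f 50 48 49
f 52 51 54
f 52 54 53
f 54 51 55
f 54 55 53
f 55 51 56
f 55 56 53
f 56 51 57
f 56 57 53
f 57 51 58
f 57 58 53
f 58 51 59
f 58 59 53
f 59 51 60
f 59 60 53
f 60 51 52
f 60 52 53
f 62 61 65
f 62 65 63
f 63 65 66
f 63 66 64
f 65 61 67
f 65 67 66
f 66 67 68
f 66 68 64
f 67 61 69
f 67 69 68
f 68 69 70
f 68 70 64
f 69 61 71
f 69 71 70
f 70 71 72
f 70 72 64
f 71 61 73
f 71 73 72
f 72 73 74
f 72 74 64
f 73 61 75
f 73 75 74
f 74 75 76
f 74 76 64
f 75 61 77
f 75 77 76
f 76 77 78
f 76 78 64
f 77 61 62
f 77 62 78
f 78 62 63
f 78 63 64
f 80 79 83
f 80 83 81
f 81 83 84
f 81 84 82
f 83 79 85
f 83 85 84
f 84 85 86
f 84 86 82
f 85 79 87
f 85 87 86
f 86 87 88
f 86 88 82
f 87 79 89
f 87 89 88
f 88 89 90
f 88 90 82
f 89 79 91
f 89 91 90
f 90 91 92
f 90 92 82
f 91 79 93
f 91 93 92
f 92 93 94
f 92 94 82
f 93 79 95
f 93 95 94
f 94 95 96
f 94 96 82
f 95 79 97
f 95 97 96
f 96 97 98
f 96 98 82
f 97 79 99
f 97 99 98
f 98 99 100
f 98 100 82
f 99 79 101
f 99 101 100
f 100 101 102
f 100 102 82
f 101 79 103
f 101 103 102
f 102 103 104
f 102 104 82
f 103 79 105
f 103 105 104
f 104 105 106
f 104 106 82
f 105 79 107
f 105 107 106
f 106 107 108
f 106 108 82
f 107 79 109
f 107 109 108
f 108 109 110
f 108 110 82
f 109 79 111
f 109 111 110
f 110 111 112
f 110 112 82
f 111 79 80
f 111 80 112
f 112 80 81
f 112 81 82

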